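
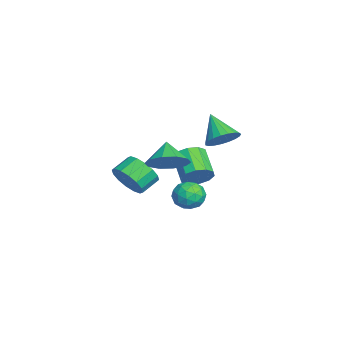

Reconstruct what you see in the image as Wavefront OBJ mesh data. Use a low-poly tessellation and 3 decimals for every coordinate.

v -0.234 0.652 -1.128
v 0.386 1.026 -0.452
v -1.106 0.588 -0.292
v 0.094 1.493 -0.72
v -0.322 1.638 -1.144
v -0.705 1.407 -1.562
v -0.908 0.888 -1.814
v -0.853 0.278 -1.804
v -0.562 -0.188 -1.535
v -0.145 -0.334 -1.112
v 0.238 -0.103 -0.694
v 0.441 0.417 -0.442
v -1.666 1.931 -2.751
v -1.227 1.842 -2.112
v -2.436 1.501 -1.33
v -2.874 1.589 -1.969
v -1.37 2.302 -2.132
v -2.579 1.961 -1.35
v -1.626 2.62 -2.389
v -2.835 2.279 -1.606
v -1.897 2.675 -2.784
v -3.106 2.334 -2.001
v -2.079 2.445 -3.166
v -3.288 2.104 -2.384
v -2.104 2.019 -3.39
v -3.313 1.678 -2.608
v -1.961 1.559 -3.37
v -3.17 1.218 -2.588
v -1.705 1.241 -3.114
v -2.914 0.9 -2.331
v -1.434 1.186 -2.719
v -2.643 0.845 -1.936
v -1.252 1.416 -2.336
v -2.461 1.075 -1.554
v -0.728 2.996 0.041
v -0.239 2.351 0.171
v -1.712 2.464 1.099
v -0.119 2.578 0.396
v -0.105 2.876 0.56
v -0.198 3.196 0.634
v -0.383 3.481 0.605
v -0.628 3.682 0.479
v -0.89 3.765 0.278
v -1.124 3.715 0.035
v -1.29 3.54 -0.207
v -1.358 3.272 -0.406
v -1.318 2.956 -0.528
v -1.176 2.647 -0.551
v -0.956 2.398 -0.472
v -0.697 2.253 -0.304
v -0.443 2.237 -0.077
v -0.771 -1.09 -2.527
v -0.373 -0.415 -3.009
v -0.951 0.265 -2.535
v -1.349 -0.41 -2.053
v -0.747 -0.55 -3.272
v -1.325 0.13 -2.798
v -1.128 -0.83 -3.334
v -1.705 -0.15 -2.86
v -1.412 -1.179 -3.181
v -1.99 -0.499 -2.707
v -1.526 -1.504 -2.852
v -2.103 -0.825 -2.378
v -1.436 -1.719 -2.436
v -2.014 -1.039 -1.962
v -1.169 -1.765 -2.045
v -1.747 -1.085 -1.571
v -0.795 -1.63 -1.782
v -1.373 -0.95 -1.308
v -0.415 -1.35 -1.72
v -0.992 -0.67 -1.246
v -0.13 -1.001 -1.873
v -0.708 -0.321 -1.399
v -0.017 -0.675 -2.202
v -0.594 0.004 -1.728
v -0.106 -0.461 -2.618
v -0.684 0.219 -2.144
v 3.266 1.952 -1.882
v 3.753 1.469 -1.562
v 2.387 1.571 -1.118
v 2.874 1.088 -0.798
v 2.961 1.834 -0.701
v 3.504 2.07 -1.173
v 2.636 0.97 -1.507
v 3.179 1.206 -1.979
v 3.364 0.863 -1.33
v 3.565 1.397 -0.832
v 2.575 1.643 -1.848
v 2.776 2.177 -1.35
v 3.586 1.744 -1.789
v 2.554 1.296 -0.891
v 2.605 1.735 -0.834
v 2.891 1.451 -0.646
v 3.44 2.097 -1.561
v 3.727 1.813 -1.372
v 3.261 2.028 -0.867
v 2.413 1.227 -1.308
v 2.7 0.943 -1.119
v 3.249 1.589 -2.034
v 3.535 1.305 -1.846
v 2.879 1.012 -1.813
v 3.644 1.104 -1.464
v 3.128 0.88 -1.015
v 2.988 0.811 -1.432
v 3.307 0.949 -1.709
v 3.763 1.418 -1.172
v 3.246 1.194 -0.723
v 3.297 1.632 -0.666
v 3.616 1.771 -0.943
v 3.534 1.061 -1.035
v 2.894 1.846 -1.957
v 2.377 1.622 -1.508
v 2.524 1.269 -1.737
v 2.843 1.408 -2.014
v 3.012 2.16 -1.665
v 2.496 1.936 -1.216
v 2.833 2.091 -0.971
v 3.152 2.229 -1.248
v 2.606 1.979 -1.645
f 2 1 4
f 2 4 3
f 4 1 5
f 4 5 3
f 5 1 6
f 5 6 3
f 6 1 7
f 6 7 3
f 7 1 8
f 7 8 3
f 8 1 9
f 8 9 3
f 9 1 10
f 9 10 3
f 10 1 11
f 10 11 3
f 11 1 12
f 11 12 3
f 12 1 2
f 12 2 3
f 14 13 17
f 14 17 15
f 15 17 18
f 15 18 16
f 17 13 19
f 17 19 18
f 18 19 20
f 18 20 16
f 19 13 21
f 19 21 20
f 20 21 22
f 20 22 16
f 21 13 23
f 21 23 22
f 22 23 24
f 22 24 16
f 23 13 25
f 23 25 24
f 24 25 26
f 24 26 16
f 25 13 27
f 25 27 26
f 26 27 28
f 26 28 16
f 27 13 29
f 27 29 28
f 28 29 30
f 28 30 16
f 29 13 31
f 29 31 30
f 30 31 32
f 30 32 16
f 31 13 33
f 31 33 32
f 32 33 34
f 32 34 16
f 33 13 14
f 33 14 34
f 34 14 15
f 34 15 16
f 36 35 38
f 36 38 37
f 38 35 39
f 38 39 37
f 39 35 40
f 39 40 37
f 40 35 41
f 40 41 37
f 41 35 42
f 41 42 37
f 42 35 43
f 42 43 37
f 43 35 44
f 43 44 37
f 44 35 45
f 44 45 37
f 45 35 46
f 45 46 37
f 46 35 47
f 46 47 37
f 47 35 48
f 47 48 37
f 48 35 49
f 48 49 37
f 49 35 50
f 49 50 37
f 50 35 51
f 50 51 37
f 51 35 36
f 51 36 37
f 53 52 56
f 53 56 54
f 54 56 57
f 54 57 55
f 56 52 58
f 56 58 57
f 57 58 59
f 57 59 55
f 58 52 60
f 58 60 59
f 59 60 61
f 59 61 55
f 60 52 62
f 60 62 61
f 61 62 63
f 61 63 55
f 62 52 64
f 62 64 63
f 63 64 65
f 63 65 55
f 64 52 66
f 64 66 65
f 65 66 67
f 65 67 55
f 66 52 68
f 66 68 67
f 67 68 69
f 67 69 55
f 68 52 70
f 68 70 69
f 69 70 71
f 69 71 55
f 70 52 72
f 70 72 71
f 71 72 73
f 71 73 55
f 72 52 74
f 72 74 73
f 73 74 75
f 73 75 55
f 74 52 76
f 74 76 75
f 75 76 77
f 75 77 55
f 76 52 53
f 76 53 77
f 77 53 54
f 77 54 55
f 78 115 94
f 115 89 118
f 94 118 83
f 115 118 94
f 78 94 90
f 94 83 95
f 90 95 79
f 94 95 90
f 78 90 99
f 90 79 100
f 99 100 85
f 90 100 99
f 78 99 111
f 99 85 114
f 111 114 88
f 99 114 111
f 78 111 115
f 111 88 119
f 115 119 89
f 111 119 115
f 79 95 106
f 95 83 109
f 106 109 87
f 95 109 106
f 83 118 96
f 118 89 117
f 96 117 82
f 118 117 96
f 89 119 116
f 119 88 112
f 116 112 80
f 119 112 116
f 88 114 113
f 114 85 101
f 113 101 84
f 114 101 113
f 85 100 105
f 100 79 102
f 105 102 86
f 100 102 105
f 81 107 93
f 107 87 108
f 93 108 82
f 107 108 93
f 81 93 91
f 93 82 92
f 91 92 80
f 93 92 91
f 81 91 98
f 91 80 97
f 98 97 84
f 91 97 98
f 81 98 103
f 98 84 104
f 103 104 86
f 98 104 103
f 81 103 107
f 103 86 110
f 107 110 87
f 103 110 107
f 82 108 96
f 108 87 109
f 96 109 83
f 108 109 96
f 80 92 116
f 92 82 117
f 116 117 89
f 92 117 116
f 84 97 113
f 97 80 112
f 113 112 88
f 97 112 113
f 86 104 105
f 104 84 101
f 105 101 85
f 104 101 105
f 87 110 106
f 110 86 102
f 106 102 79
f 110 102 106



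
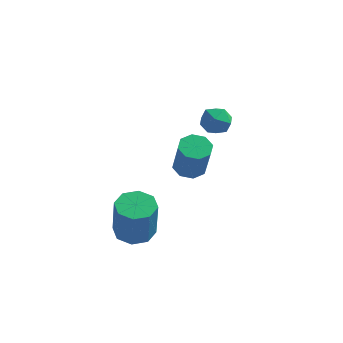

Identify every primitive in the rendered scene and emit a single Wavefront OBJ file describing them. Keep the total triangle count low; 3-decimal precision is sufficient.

v -3.912 -3.13 -2.146
v -3.052 -2.955 -2.208
v -2.828 -3.376 -0.297
v -3.688 -3.55 -0.234
v -3.414 -2.411 -2.046
v -3.19 -2.832 -0.134
v -4.068 -2.288 -1.942
v -3.844 -2.709 -0.031
v -4.631 -2.658 -1.958
v -4.407 -3.078 -0.046
v -4.772 -3.304 -2.083
v -4.548 -3.725 -0.172
v -4.41 -3.848 -2.246
v -4.186 -4.269 -0.334
v -3.756 -3.971 -2.349
v -3.532 -4.392 -0.438
v -3.193 -3.602 -2.334
v -2.969 -4.022 -0.422
v -2.235 0.585 2.476
v -1.729 1.013 2.864
v -1.371 -0.293 2.316
v -0.865 0.135 2.704
v -1.46 -0.182 3.071
v -1.995 0.36 3.169
v -1.105 0.36 2.011
v -1.64 0.902 2.109
v -1.031 0.873 2.576
v -1.251 0.539 3.231
v -1.849 0.181 1.949
v -2.069 -0.153 2.604
v -3.041 1.688 -1.456
v -2.345 1.524 -1.682
v -1.923 0.928 0.05
v -2.619 1.092 0.276
v -2.391 2.062 -1.486
v -1.969 1.466 0.246
v -2.819 2.38 -1.272
v -2.396 1.784 0.46
v -3.376 2.293 -1.166
v -2.954 1.697 0.566
v -3.737 1.852 -1.23
v -3.315 1.256 0.502
v -3.691 1.314 -1.426
v -3.269 0.718 0.306
v -3.264 0.996 -1.64
v -2.841 0.4 0.092
v -2.706 1.083 -1.746
v -2.284 0.487 -0.014
f 2 1 5
f 2 5 3
f 3 5 6
f 3 6 4
f 5 1 7
f 5 7 6
f 6 7 8
f 6 8 4
f 7 1 9
f 7 9 8
f 8 9 10
f 8 10 4
f 9 1 11
f 9 11 10
f 10 11 12
f 10 12 4
f 11 1 13
f 11 13 12
f 12 13 14
f 12 14 4
f 13 1 15
f 13 15 14
f 14 15 16
f 14 16 4
f 15 1 17
f 15 17 16
f 16 17 18
f 16 18 4
f 17 1 2
f 17 2 18
f 18 2 3
f 18 3 4
f 19 30 24
f 19 24 20
f 19 20 26
f 19 26 29
f 19 29 30
f 20 24 28
f 24 30 23
f 30 29 21
f 29 26 25
f 26 20 27
f 22 28 23
f 22 23 21
f 22 21 25
f 22 25 27
f 22 27 28
f 23 28 24
f 21 23 30
f 25 21 29
f 27 25 26
f 28 27 20
f 32 31 35
f 32 35 33
f 33 35 36
f 33 36 34
f 35 31 37
f 35 37 36
f 36 37 38
f 36 38 34
f 37 31 39
f 37 39 38
f 38 39 40
f 38 40 34
f 39 31 41
f 39 41 40
f 40 41 42
f 40 42 34
f 41 31 43
f 41 43 42
f 42 43 44
f 42 44 34
f 43 31 45
f 43 45 44
f 44 45 46
f 44 46 34
f 45 31 47
f 45 47 46
f 46 47 48
f 46 48 34
f 47 31 32
f 47 32 48
f 48 32 33
f 48 33 34



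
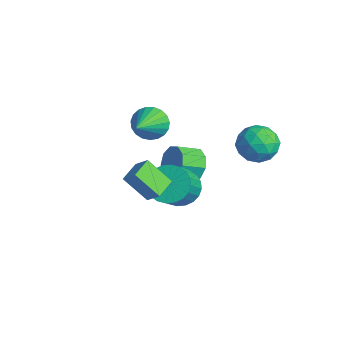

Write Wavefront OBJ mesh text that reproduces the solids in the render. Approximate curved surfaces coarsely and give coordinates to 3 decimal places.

v -1.15 0.782 0.66
v -0.593 0.862 0.064
v 0.21 -0.502 1.76
v -0.514 1.122 0.27
v -0.546 1.323 0.544
v -0.681 1.431 0.838
v -0.898 1.426 1.101
v -1.159 1.31 1.288
v -1.418 1.103 1.366
v -1.631 0.84 1.323
v -1.76 0.567 1.165
v -1.785 0.331 0.919
v -1.699 0.174 0.629
v -1.519 0.121 0.345
v -1.275 0.183 0.115
v -1.009 0.348 -0.021
v -0.768 0.588 -0.039
v -1.834 3.202 -3.398
v -1.449 3.504 -2.691
v -1.54 2.459 -2.195
v -1.926 2.158 -2.902
v -2.031 3.575 -2.648
v -2.122 2.53 -2.153
v -2.522 3.472 -2.956
v -2.613 2.427 -2.461
v -2.69 3.242 -3.471
v -2.782 2.198 -2.975
v -2.459 2.994 -3.951
v -2.55 1.949 -3.456
v -1.935 2.843 -4.173
v -2.026 1.799 -3.677
v -1.364 2.861 -4.032
v -1.455 1.816 -3.536
v -1.013 3.038 -3.594
v -1.105 1.993 -3.098
v -1.047 3.292 -3.064
v -1.138 2.247 -2.569
v 3.029 4.245 1.694
v 3.809 3.86 1.35
v 2.311 2.92 1.55
v 3.091 2.535 1.206
v 3.052 2.789 2.106
v 3.496 3.608 2.195
v 2.624 3.172 0.705
v 3.068 3.991 0.794
v 3.559 3.196 0.739
v 3.823 2.96 1.605
v 2.297 3.82 1.295
v 2.561 3.584 2.161
v 3.482 4.169 1.534
v 2.638 2.611 1.366
v 2.615 2.76 1.895
v 3.074 2.534 1.693
v 3.298 4.021 2.031
v 3.756 3.794 1.829
v 3.311 3.165 2.274
v 2.364 2.986 1.071
v 2.822 2.759 0.869
v 3.046 4.246 1.207
v 3.505 4.02 1.005
v 2.809 3.615 0.626
v 3.794 3.552 0.973
v 3.372 2.773 0.889
v 3.097 3.148 0.594
v 3.358 3.63 0.646
v 3.949 3.413 1.482
v 3.527 2.634 1.398
v 3.504 2.784 1.927
v 3.765 3.265 1.979
v 3.802 3.023 1.123
v 2.593 4.146 1.502
v 2.171 3.367 1.418
v 2.355 3.515 0.921
v 2.616 3.996 0.973
v 2.748 4.007 2.011
v 2.326 3.228 1.927
v 2.762 3.15 2.254
v 3.023 3.632 2.306
v 2.318 3.757 1.777
v 1.456 0.785 -1.439
v 2.205 1.271 -1.614
v 3.114 0.321 -0.355
v 2.364 -0.165 -0.181
v 2.054 1.465 -1.358
v 2.963 0.515 -0.099
v 1.813 1.557 -1.115
v 2.721 0.606 0.144
v 1.516 1.53 -0.92
v 2.425 0.58 0.338
v 1.211 1.39 -0.805
v 2.12 0.44 0.453
v 0.943 1.159 -0.787
v 1.851 0.208 0.472
v 0.753 0.87 -0.868
v 1.661 -0.08 0.391
v 0.67 0.568 -1.035
v 1.578 -0.382 0.223
v 0.706 0.299 -1.265
v 1.615 -0.651 -0.006
v 0.857 0.105 -1.521
v 1.766 -0.845 -0.262
v 1.099 0.014 -1.764
v 2.007 -0.937 -0.505
v 1.395 0.04 -1.958
v 2.304 -0.91 -0.7
v 1.7 0.18 -2.073
v 2.609 -0.77 -0.815
v 1.969 0.412 -2.092
v 2.877 -0.539 -0.833
v 2.159 0.7 -2.011
v 3.067 -0.25 -0.752
v 2.242 1.002 -1.843
v 3.15 0.052 -0.585
v 1.762 -1.275 0.997
v 2.302 -1.019 1.544
v 2.462 -0.587 -0.016
v 3.002 -0.331 0.531
v 2.318 -2.089 0.829
v 2.858 -1.833 1.376
v 3.018 -1.401 -0.184
v 3.558 -1.145 0.363
f 2 1 4
f 2 4 3
f 4 1 5
f 4 5 3
f 5 1 6
f 5 6 3
f 6 1 7
f 6 7 3
f 7 1 8
f 7 8 3
f 8 1 9
f 8 9 3
f 9 1 10
f 9 10 3
f 10 1 11
f 10 11 3
f 11 1 12
f 11 12 3
f 12 1 13
f 12 13 3
f 13 1 14
f 13 14 3
f 14 1 15
f 14 15 3
f 15 1 16
f 15 16 3
f 16 1 17
f 16 17 3
f 17 1 2
f 17 2 3
f 19 18 22
f 19 22 20
f 20 22 23
f 20 23 21
f 22 18 24
f 22 24 23
f 23 24 25
f 23 25 21
f 24 18 26
f 24 26 25
f 25 26 27
f 25 27 21
f 26 18 28
f 26 28 27
f 27 28 29
f 27 29 21
f 28 18 30
f 28 30 29
f 29 30 31
f 29 31 21
f 30 18 32
f 30 32 31
f 31 32 33
f 31 33 21
f 32 18 34
f 32 34 33
f 33 34 35
f 33 35 21
f 34 18 36
f 34 36 35
f 35 36 37
f 35 37 21
f 36 18 19
f 36 19 37
f 37 19 20
f 37 20 21
f 38 75 54
f 75 49 78
f 54 78 43
f 75 78 54
f 38 54 50
f 54 43 55
f 50 55 39
f 54 55 50
f 38 50 59
f 50 39 60
f 59 60 45
f 50 60 59
f 38 59 71
f 59 45 74
f 71 74 48
f 59 74 71
f 38 71 75
f 71 48 79
f 75 79 49
f 71 79 75
f 39 55 66
f 55 43 69
f 66 69 47
f 55 69 66
f 43 78 56
f 78 49 77
f 56 77 42
f 78 77 56
f 49 79 76
f 79 48 72
f 76 72 40
f 79 72 76
f 48 74 73
f 74 45 61
f 73 61 44
f 74 61 73
f 45 60 65
f 60 39 62
f 65 62 46
f 60 62 65
f 41 67 53
f 67 47 68
f 53 68 42
f 67 68 53
f 41 53 51
f 53 42 52
f 51 52 40
f 53 52 51
f 41 51 58
f 51 40 57
f 58 57 44
f 51 57 58
f 41 58 63
f 58 44 64
f 63 64 46
f 58 64 63
f 41 63 67
f 63 46 70
f 67 70 47
f 63 70 67
f 42 68 56
f 68 47 69
f 56 69 43
f 68 69 56
f 40 52 76
f 52 42 77
f 76 77 49
f 52 77 76
f 44 57 73
f 57 40 72
f 73 72 48
f 57 72 73
f 46 64 65
f 64 44 61
f 65 61 45
f 64 61 65
f 47 70 66
f 70 46 62
f 66 62 39
f 70 62 66
f 81 80 84
f 81 84 82
f 82 84 85
f 82 85 83
f 84 80 86
f 84 86 85
f 85 86 87
f 85 87 83
f 86 80 88
f 86 88 87
f 87 88 89
f 87 89 83
f 88 80 90
f 88 90 89
f 89 90 91
f 89 91 83
f 90 80 92
f 90 92 91
f 91 92 93
f 91 93 83
f 92 80 94
f 92 94 93
f 93 94 95
f 93 95 83
f 94 80 96
f 94 96 95
f 95 96 97
f 95 97 83
f 96 80 98
f 96 98 97
f 97 98 99
f 97 99 83
f 98 80 100
f 98 100 99
f 99 100 101
f 99 101 83
f 100 80 102
f 100 102 101
f 101 102 103
f 101 103 83
f 102 80 104
f 102 104 103
f 103 104 105
f 103 105 83
f 104 80 106
f 104 106 105
f 105 106 107
f 105 107 83
f 106 80 108
f 106 108 107
f 107 108 109
f 107 109 83
f 108 80 110
f 108 110 109
f 109 110 111
f 109 111 83
f 110 80 112
f 110 112 111
f 111 112 113
f 111 113 83
f 112 80 81
f 112 81 113
f 113 81 82
f 113 82 83
f 115 117 114
f 118 115 114
f 114 117 116
f 116 118 114
f 115 121 117
f 119 115 118
f 119 121 115
f 117 121 116
f 120 118 116
f 116 121 120
f 120 119 118
f 121 119 120



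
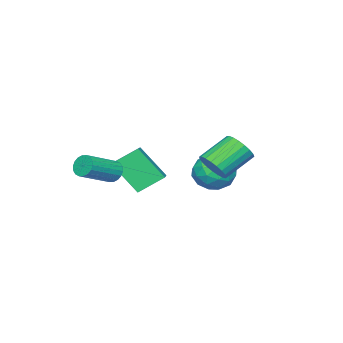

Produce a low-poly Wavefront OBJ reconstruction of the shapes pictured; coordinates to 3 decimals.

v 1.602 1.627 3.503
v 1.92 1.284 4.127
v 0.736 1.85 5.041
v 0.418 2.193 4.417
v 2.062 1.576 4.131
v 0.878 2.142 5.045
v 2.125 1.876 4.026
v 0.94 2.442 4.94
v 2.097 2.133 3.83
v 0.912 2.7 4.744
v 1.984 2.303 3.578
v 0.799 2.869 4.492
v 1.804 2.356 3.313
v 0.62 2.922 4.227
v 1.59 2.283 3.081
v 0.405 2.849 3.995
v 1.378 2.096 2.922
v 0.193 2.662 3.836
v 1.205 1.828 2.863
v 0.02 2.395 3.777
v 1.1 1.526 2.915
v -0.085 2.092 3.829
v 1.082 1.241 3.068
v -0.102 1.807 3.983
v 1.155 1.022 3.297
v -0.03 1.589 4.211
v 1.304 0.908 3.561
v 0.119 1.475 4.476
v 1.505 0.919 3.816
v 0.321 1.485 4.73
v 1.723 1.052 4.016
v 0.539 1.618 4.93
v -2.034 -0.305 1.846
v -1.53 0.322 1.202
v -0.67 -0.422 2.798
v -0.166 0.205 2.154
v -0.932 0.573 2.738
v -1.775 0.645 2.149
v -0.425 -0.745 1.851
v -1.268 -0.673 1.262
v -0.536 0.05 1.205
v -0.849 0.865 1.753
v -1.351 -0.965 2.247
v -1.664 -0.15 2.795
v -1.901 0.019 1.44
v -0.299 -0.119 2.56
v -0.749 0.097 2.903
v -0.452 0.466 2.524
v -2.045 0.209 1.997
v -1.749 0.577 1.618
v -1.398 0.725 2.521
v -0.451 -0.677 2.382
v -0.155 -0.309 2.003
v -1.748 -0.566 1.476
v -1.451 -0.197 1.097
v -0.802 -0.825 1.479
v -1.021 0.228 1.063
v -0.22 0.159 1.623
v -0.372 -0.4 1.445
v -0.867 -0.357 1.099
v -1.205 0.706 1.386
v -0.404 0.637 1.946
v -0.854 0.854 2.289
v -1.349 0.896 1.943
v -0.621 0.546 1.388
v -1.796 -0.737 2.054
v -0.995 -0.806 2.614
v -0.851 -0.996 2.057
v -1.346 -0.954 1.711
v -1.98 -0.259 2.377
v -1.179 -0.328 2.937
v -1.333 0.257 2.901
v -1.828 0.3 2.555
v -1.579 -0.646 2.612
v 3.057 -2.307 2.88
v 3.226 -2.558 2.398
v 4.753 -2.945 3.137
v 4.583 -2.693 3.62
v 3.302 -2.318 2.366
v 4.829 -2.705 3.105
v 3.33 -2.076 2.436
v 4.857 -2.463 3.175
v 3.303 -1.88 2.594
v 4.83 -2.267 3.333
v 3.228 -1.768 2.809
v 4.755 -2.154 3.548
v 3.118 -1.762 3.038
v 4.645 -2.149 3.777
v 2.997 -1.865 3.236
v 4.524 -2.252 3.975
v 2.887 -2.055 3.363
v 4.414 -2.442 4.102
v 2.811 -2.295 3.395
v 4.338 -2.682 4.134
v 2.783 -2.537 3.325
v 4.31 -2.924 4.064
v 2.81 -2.733 3.167
v 4.337 -3.12 3.906
v 2.885 -2.846 2.952
v 4.412 -3.232 3.691
v 2.995 -2.851 2.723
v 4.522 -3.238 3.462
v 3.116 -2.748 2.525
v 4.643 -3.135 3.264
v 0.336 -1.512 1.956
v 0.539 -2.709 3.405
v 1.659 -0.683 2.455
v 1.863 -1.879 3.904
v 1.137 -2.321 1.176
v 1.341 -3.517 2.625
v 2.461 -1.491 1.675
v 2.664 -2.688 3.124
f 2 1 5
f 2 5 3
f 3 5 6
f 3 6 4
f 5 1 7
f 5 7 6
f 6 7 8
f 6 8 4
f 7 1 9
f 7 9 8
f 8 9 10
f 8 10 4
f 9 1 11
f 9 11 10
f 10 11 12
f 10 12 4
f 11 1 13
f 11 13 12
f 12 13 14
f 12 14 4
f 13 1 15
f 13 15 14
f 14 15 16
f 14 16 4
f 15 1 17
f 15 17 16
f 16 17 18
f 16 18 4
f 17 1 19
f 17 19 18
f 18 19 20
f 18 20 4
f 19 1 21
f 19 21 20
f 20 21 22
f 20 22 4
f 21 1 23
f 21 23 22
f 22 23 24
f 22 24 4
f 23 1 25
f 23 25 24
f 24 25 26
f 24 26 4
f 25 1 27
f 25 27 26
f 26 27 28
f 26 28 4
f 27 1 29
f 27 29 28
f 28 29 30
f 28 30 4
f 29 1 31
f 29 31 30
f 30 31 32
f 30 32 4
f 31 1 2
f 31 2 32
f 32 2 3
f 32 3 4
f 33 70 49
f 70 44 73
f 49 73 38
f 70 73 49
f 33 49 45
f 49 38 50
f 45 50 34
f 49 50 45
f 33 45 54
f 45 34 55
f 54 55 40
f 45 55 54
f 33 54 66
f 54 40 69
f 66 69 43
f 54 69 66
f 33 66 70
f 66 43 74
f 70 74 44
f 66 74 70
f 34 50 61
f 50 38 64
f 61 64 42
f 50 64 61
f 38 73 51
f 73 44 72
f 51 72 37
f 73 72 51
f 44 74 71
f 74 43 67
f 71 67 35
f 74 67 71
f 43 69 68
f 69 40 56
f 68 56 39
f 69 56 68
f 40 55 60
f 55 34 57
f 60 57 41
f 55 57 60
f 36 62 48
f 62 42 63
f 48 63 37
f 62 63 48
f 36 48 46
f 48 37 47
f 46 47 35
f 48 47 46
f 36 46 53
f 46 35 52
f 53 52 39
f 46 52 53
f 36 53 58
f 53 39 59
f 58 59 41
f 53 59 58
f 36 58 62
f 58 41 65
f 62 65 42
f 58 65 62
f 37 63 51
f 63 42 64
f 51 64 38
f 63 64 51
f 35 47 71
f 47 37 72
f 71 72 44
f 47 72 71
f 39 52 68
f 52 35 67
f 68 67 43
f 52 67 68
f 41 59 60
f 59 39 56
f 60 56 40
f 59 56 60
f 42 65 61
f 65 41 57
f 61 57 34
f 65 57 61
f 76 75 79
f 76 79 77
f 77 79 80
f 77 80 78
f 79 75 81
f 79 81 80
f 80 81 82
f 80 82 78
f 81 75 83
f 81 83 82
f 82 83 84
f 82 84 78
f 83 75 85
f 83 85 84
f 84 85 86
f 84 86 78
f 85 75 87
f 85 87 86
f 86 87 88
f 86 88 78
f 87 75 89
f 87 89 88
f 88 89 90
f 88 90 78
f 89 75 91
f 89 91 90
f 90 91 92
f 90 92 78
f 91 75 93
f 91 93 92
f 92 93 94
f 92 94 78
f 93 75 95
f 93 95 94
f 94 95 96
f 94 96 78
f 95 75 97
f 95 97 96
f 96 97 98
f 96 98 78
f 97 75 99
f 97 99 98
f 98 99 100
f 98 100 78
f 99 75 101
f 99 101 100
f 100 101 102
f 100 102 78
f 101 75 103
f 101 103 102
f 102 103 104
f 102 104 78
f 103 75 76
f 103 76 104
f 104 76 77
f 104 77 78
f 106 108 105
f 109 106 105
f 105 108 107
f 107 109 105
f 106 112 108
f 110 106 109
f 110 112 106
f 108 112 107
f 111 109 107
f 107 112 111
f 111 110 109
f 112 110 111



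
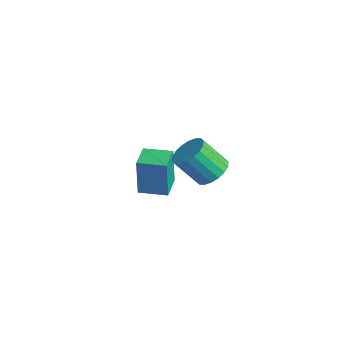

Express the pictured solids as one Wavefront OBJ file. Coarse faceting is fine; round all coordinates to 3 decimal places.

v 2.71 0.721 1.697
v 3.184 1.074 2.159
v 2.624 0.351 3.285
v 2.15 -0.001 2.823
v 2.918 1.276 2.157
v 2.358 0.553 3.283
v 2.611 1.368 2.064
v 2.051 0.646 3.189
v 2.324 1.332 1.898
v 1.764 0.61 3.023
v 2.113 1.175 1.692
v 1.553 0.453 2.817
v 2.02 0.928 1.487
v 1.46 0.206 2.613
v 2.064 0.641 1.324
v 1.504 -0.082 2.45
v 2.236 0.369 1.235
v 1.676 -0.354 2.361
v 2.502 0.167 1.237
v 1.942 -0.556 2.363
v 2.809 0.074 1.331
v 2.249 -0.648 2.456
v 3.096 0.11 1.497
v 2.536 -0.612 2.622
v 3.307 0.267 1.703
v 2.747 -0.455 2.828
v 3.4 0.514 1.907
v 2.84 -0.208 3.033
v 3.356 0.802 2.07
v 2.796 0.079 3.196
v -2.913 1.284 -2.699
v -2.964 1.259 -0.93
v -2.045 2.141 -2.662
v -2.096 2.115 -0.892
v -2.084 0.445 -2.688
v -2.135 0.419 -0.918
v -1.216 1.301 -2.65
v -1.267 1.276 -0.881
f 2 1 5
f 2 5 3
f 3 5 6
f 3 6 4
f 5 1 7
f 5 7 6
f 6 7 8
f 6 8 4
f 7 1 9
f 7 9 8
f 8 9 10
f 8 10 4
f 9 1 11
f 9 11 10
f 10 11 12
f 10 12 4
f 11 1 13
f 11 13 12
f 12 13 14
f 12 14 4
f 13 1 15
f 13 15 14
f 14 15 16
f 14 16 4
f 15 1 17
f 15 17 16
f 16 17 18
f 16 18 4
f 17 1 19
f 17 19 18
f 18 19 20
f 18 20 4
f 19 1 21
f 19 21 20
f 20 21 22
f 20 22 4
f 21 1 23
f 21 23 22
f 22 23 24
f 22 24 4
f 23 1 25
f 23 25 24
f 24 25 26
f 24 26 4
f 25 1 27
f 25 27 26
f 26 27 28
f 26 28 4
f 27 1 29
f 27 29 28
f 28 29 30
f 28 30 4
f 29 1 2
f 29 2 30
f 30 2 3
f 30 3 4
f 32 34 31
f 35 32 31
f 31 34 33
f 33 35 31
f 32 38 34
f 36 32 35
f 36 38 32
f 34 38 33
f 37 35 33
f 33 38 37
f 37 36 35
f 38 36 37



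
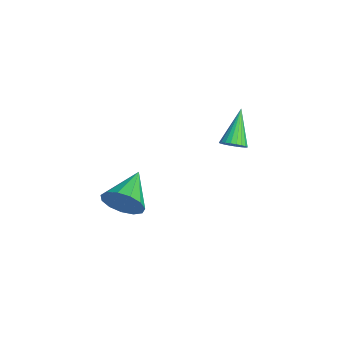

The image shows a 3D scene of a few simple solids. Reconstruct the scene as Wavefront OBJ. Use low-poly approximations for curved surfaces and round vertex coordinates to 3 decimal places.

v -2.46 1.574 1.877
v -2.145 2.108 1.884
v -3.66 2.266 3.163
v -2.307 2.151 1.71
v -2.492 2.107 1.561
v -2.673 1.981 1.46
v -2.821 1.794 1.423
v -2.914 1.573 1.454
v -2.938 1.352 1.55
v -2.89 1.165 1.696
v -2.776 1.041 1.869
v -2.614 0.997 2.044
v -2.428 1.042 2.193
v -2.248 1.167 2.293
v -2.1 1.355 2.331
v -2.006 1.576 2.299
v -1.982 1.797 2.203
v -2.031 1.984 2.057
v 0.214 -3.863 1.629
v 0.695 -3.65 2.444
v -1.194 -2.837 2.191
v 0.83 -3.265 2.08
v 0.769 -3.069 1.574
v 0.533 -3.126 1.084
v 0.195 -3.416 0.768
v -0.137 -3.849 0.725
v -0.358 -4.285 0.969
v -0.397 -4.588 1.422
v -0.242 -4.66 1.941
v 0.058 -4.479 2.361
v 0.407 -4.102 2.549
f 2 1 4
f 2 4 3
f 4 1 5
f 4 5 3
f 5 1 6
f 5 6 3
f 6 1 7
f 6 7 3
f 7 1 8
f 7 8 3
f 8 1 9
f 8 9 3
f 9 1 10
f 9 10 3
f 10 1 11
f 10 11 3
f 11 1 12
f 11 12 3
f 12 1 13
f 12 13 3
f 13 1 14
f 13 14 3
f 14 1 15
f 14 15 3
f 15 1 16
f 15 16 3
f 16 1 17
f 16 17 3
f 17 1 18
f 17 18 3
f 18 1 2
f 18 2 3
f 20 19 22
f 20 22 21
f 22 19 23
f 22 23 21
f 23 19 24
f 23 24 21
f 24 19 25
f 24 25 21
f 25 19 26
f 25 26 21
f 26 19 27
f 26 27 21
f 27 19 28
f 27 28 21
f 28 19 29
f 28 29 21
f 29 19 30
f 29 30 21
f 30 19 31
f 30 31 21
f 31 19 20
f 31 20 21



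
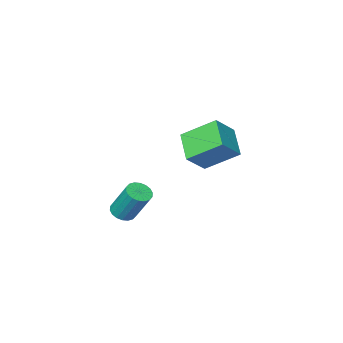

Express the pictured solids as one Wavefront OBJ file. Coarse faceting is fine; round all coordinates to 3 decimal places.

v -2.539 1.306 1.257
v -3.169 -0.117 2.16
v -3.732 2.577 2.428
v -4.363 1.154 3.331
v -1.377 1.446 2.289
v -2.008 0.023 3.192
v -2.571 2.717 3.46
v -3.201 1.294 4.363
v 2.841 2.489 0.523
v 3.403 2.813 0.404
v 3.162 3.835 2.059
v 2.599 3.511 2.177
v 3.202 2.981 0.271
v 2.96 4.003 1.926
v 2.929 3.051 0.188
v 2.688 4.073 1.843
v 2.639 3.01 0.171
v 2.397 4.032 1.826
v 2.389 2.866 0.224
v 2.147 3.888 1.879
v 2.228 2.647 0.336
v 1.986 3.669 1.991
v 2.188 2.397 0.484
v 1.947 3.419 2.139
v 2.278 2.165 0.641
v 2.037 3.187 2.296
v 2.48 1.997 0.774
v 2.238 3.019 2.429
v 2.752 1.927 0.857
v 2.511 2.949 2.512
v 3.043 1.968 0.874
v 2.801 2.99 2.529
v 3.293 2.112 0.821
v 3.051 3.134 2.476
v 3.454 2.331 0.709
v 3.212 3.353 2.364
v 3.493 2.581 0.561
v 3.252 3.603 2.216
f 2 4 1
f 5 2 1
f 1 4 3
f 3 5 1
f 2 8 4
f 6 2 5
f 6 8 2
f 4 8 3
f 7 5 3
f 3 8 7
f 7 6 5
f 8 6 7
f 10 9 13
f 10 13 11
f 11 13 14
f 11 14 12
f 13 9 15
f 13 15 14
f 14 15 16
f 14 16 12
f 15 9 17
f 15 17 16
f 16 17 18
f 16 18 12
f 17 9 19
f 17 19 18
f 18 19 20
f 18 20 12
f 19 9 21
f 19 21 20
f 20 21 22
f 20 22 12
f 21 9 23
f 21 23 22
f 22 23 24
f 22 24 12
f 23 9 25
f 23 25 24
f 24 25 26
f 24 26 12
f 25 9 27
f 25 27 26
f 26 27 28
f 26 28 12
f 27 9 29
f 27 29 28
f 28 29 30
f 28 30 12
f 29 9 31
f 29 31 30
f 30 31 32
f 30 32 12
f 31 9 33
f 31 33 32
f 32 33 34
f 32 34 12
f 33 9 35
f 33 35 34
f 34 35 36
f 34 36 12
f 35 9 37
f 35 37 36
f 36 37 38
f 36 38 12
f 37 9 10
f 37 10 38
f 38 10 11
f 38 11 12



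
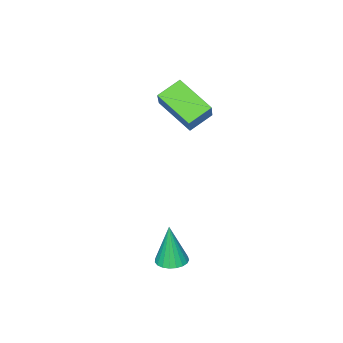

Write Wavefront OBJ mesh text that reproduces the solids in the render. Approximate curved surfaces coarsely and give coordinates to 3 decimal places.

v -3.555 -0.231 0.299
v -3.377 -2.066 1.304
v -4.712 -0.016 0.897
v -4.533 -1.851 1.903
v -2.787 0.511 1.517
v -2.608 -1.324 2.523
v -3.943 0.726 2.116
v -3.765 -1.109 3.121
v 0.801 3.277 -4.08
v 1.508 3.459 -4.056
v 0.779 3.083 -2.02
v 1.372 3.729 -4.032
v 1.138 3.921 -4.016
v 0.845 4.002 -4.012
v 0.545 3.958 -4.019
v 0.289 3.795 -4.037
v 0.122 3.543 -4.063
v 0.072 3.245 -4.091
v 0.148 2.953 -4.118
v 0.337 2.716 -4.138
v 0.607 2.576 -4.148
v 0.91 2.558 -4.147
v 1.194 2.664 -4.134
v 1.41 2.876 -4.111
v 1.521 3.157 -4.084
f 2 4 1
f 5 2 1
f 1 4 3
f 3 5 1
f 2 8 4
f 6 2 5
f 6 8 2
f 4 8 3
f 7 5 3
f 3 8 7
f 7 6 5
f 8 6 7
f 10 9 12
f 10 12 11
f 12 9 13
f 12 13 11
f 13 9 14
f 13 14 11
f 14 9 15
f 14 15 11
f 15 9 16
f 15 16 11
f 16 9 17
f 16 17 11
f 17 9 18
f 17 18 11
f 18 9 19
f 18 19 11
f 19 9 20
f 19 20 11
f 20 9 21
f 20 21 11
f 21 9 22
f 21 22 11
f 22 9 23
f 22 23 11
f 23 9 24
f 23 24 11
f 24 9 25
f 24 25 11
f 25 9 10
f 25 10 11



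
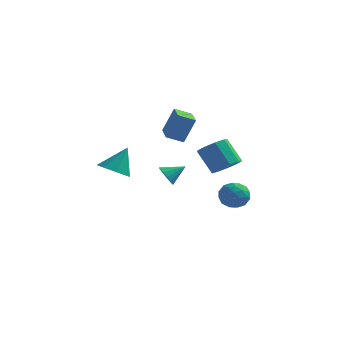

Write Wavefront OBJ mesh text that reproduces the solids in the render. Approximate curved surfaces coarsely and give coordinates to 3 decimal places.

v 3.373 -3.586 2.367
v 4.07 -3.131 2.735
v 3.124 -2.74 4.042
v 2.427 -3.194 3.673
v 3.733 -2.75 2.377
v 2.787 -2.358 3.683
v 3.227 -2.76 2.014
v 2.281 -2.368 3.32
v 2.79 -3.156 1.816
v 1.844 -2.765 3.122
v 2.626 -3.753 1.876
v 1.679 -3.362 3.182
v 2.811 -4.272 2.165
v 1.865 -3.881 3.472
v 3.259 -4.47 2.549
v 2.313 -4.078 3.856
v 3.761 -4.254 2.848
v 2.815 -3.862 4.154
v 4.081 -3.725 2.921
v 3.135 -3.334 4.228
v 1.377 1.934 -1.955
v 2.158 2.504 -1.906
v 2.282 0.676 -1.734
v 3.063 1.246 -1.685
v 2.402 1.267 -0.978
v 1.843 2.045 -1.115
v 2.597 1.135 -2.525
v 2.038 1.913 -2.662
v 2.911 2.01 -2.258
v 2.791 2.092 -1.302
v 1.649 1.088 -2.338
v 1.529 1.17 -1.382
v 1.688 2.329 -1.95
v 2.752 0.851 -1.69
v 2.364 0.863 -1.275
v 2.822 1.198 -1.246
v 1.503 2.059 -1.485
v 1.962 2.394 -1.456
v 2.106 1.668 -0.91
v 2.478 0.786 -2.184
v 2.937 1.121 -2.155
v 1.618 1.982 -2.394
v 2.076 2.317 -2.365
v 2.334 1.512 -2.73
v 2.59 2.374 -2.128
v 3.121 1.635 -1.998
v 2.848 1.57 -2.492
v 2.519 2.027 -2.573
v 2.519 2.422 -1.566
v 3.051 1.683 -1.436
v 2.663 1.695 -1.021
v 2.334 2.152 -1.101
v 2.962 2.132 -1.773
v 1.389 1.497 -2.204
v 1.921 0.758 -2.074
v 2.106 1.028 -2.539
v 1.777 1.485 -2.619
v 1.319 1.545 -1.642
v 1.85 0.806 -1.512
v 1.921 1.153 -1.067
v 1.592 1.61 -1.148
v 1.478 1.048 -1.867
v -2.275 2.942 -1.42
v -1.752 2.618 -1.865
v -1.325 3.598 -0.78
v -1.854 2.949 -2.052
v -2.07 3.277 -2.07
v -2.34 3.516 -1.913
v -2.593 3.601 -1.624
v -2.761 3.509 -1.28
v -2.799 3.266 -0.974
v -2.696 2.935 -0.787
v -2.481 2.606 -0.769
v -2.21 2.367 -0.926
v -1.957 2.282 -1.215
v -1.789 2.374 -1.559
v -4.144 -0.514 0.017
v -3.199 -0.877 -0.106
v -3.616 0.334 1.563
v -3.3 -0.184 -0.451
v -3.895 0.315 -0.522
v -4.636 0.329 -0.277
v -5.089 -0.151 0.14
v -4.988 -0.843 0.486
v -4.392 -1.343 0.557
v -3.651 -1.357 0.312
v -1.379 0.384 2.618
v -0.806 0.749 4.209
v -2.139 1.958 2.531
v -1.566 2.322 4.122
v -0.474 0.798 2.198
v 0.099 1.162 3.789
v -1.234 2.371 2.111
v -0.661 2.736 3.702
f 2 1 5
f 2 5 3
f 3 5 6
f 3 6 4
f 5 1 7
f 5 7 6
f 6 7 8
f 6 8 4
f 7 1 9
f 7 9 8
f 8 9 10
f 8 10 4
f 9 1 11
f 9 11 10
f 10 11 12
f 10 12 4
f 11 1 13
f 11 13 12
f 12 13 14
f 12 14 4
f 13 1 15
f 13 15 14
f 14 15 16
f 14 16 4
f 15 1 17
f 15 17 16
f 16 17 18
f 16 18 4
f 17 1 19
f 17 19 18
f 18 19 20
f 18 20 4
f 19 1 2
f 19 2 20
f 20 2 3
f 20 3 4
f 21 58 37
f 58 32 61
f 37 61 26
f 58 61 37
f 21 37 33
f 37 26 38
f 33 38 22
f 37 38 33
f 21 33 42
f 33 22 43
f 42 43 28
f 33 43 42
f 21 42 54
f 42 28 57
f 54 57 31
f 42 57 54
f 21 54 58
f 54 31 62
f 58 62 32
f 54 62 58
f 22 38 49
f 38 26 52
f 49 52 30
f 38 52 49
f 26 61 39
f 61 32 60
f 39 60 25
f 61 60 39
f 32 62 59
f 62 31 55
f 59 55 23
f 62 55 59
f 31 57 56
f 57 28 44
f 56 44 27
f 57 44 56
f 28 43 48
f 43 22 45
f 48 45 29
f 43 45 48
f 24 50 36
f 50 30 51
f 36 51 25
f 50 51 36
f 24 36 34
f 36 25 35
f 34 35 23
f 36 35 34
f 24 34 41
f 34 23 40
f 41 40 27
f 34 40 41
f 24 41 46
f 41 27 47
f 46 47 29
f 41 47 46
f 24 46 50
f 46 29 53
f 50 53 30
f 46 53 50
f 25 51 39
f 51 30 52
f 39 52 26
f 51 52 39
f 23 35 59
f 35 25 60
f 59 60 32
f 35 60 59
f 27 40 56
f 40 23 55
f 56 55 31
f 40 55 56
f 29 47 48
f 47 27 44
f 48 44 28
f 47 44 48
f 30 53 49
f 53 29 45
f 49 45 22
f 53 45 49
f 64 63 66
f 64 66 65
f 66 63 67
f 66 67 65
f 67 63 68
f 67 68 65
f 68 63 69
f 68 69 65
f 69 63 70
f 69 70 65
f 70 63 71
f 70 71 65
f 71 63 72
f 71 72 65
f 72 63 73
f 72 73 65
f 73 63 74
f 73 74 65
f 74 63 75
f 74 75 65
f 75 63 76
f 75 76 65
f 76 63 64
f 76 64 65
f 78 77 80
f 78 80 79
f 80 77 81
f 80 81 79
f 81 77 82
f 81 82 79
f 82 77 83
f 82 83 79
f 83 77 84
f 83 84 79
f 84 77 85
f 84 85 79
f 85 77 86
f 85 86 79
f 86 77 78
f 86 78 79
f 88 90 87
f 91 88 87
f 87 90 89
f 89 91 87
f 88 94 90
f 92 88 91
f 92 94 88
f 90 94 89
f 93 91 89
f 89 94 93
f 93 92 91
f 94 92 93



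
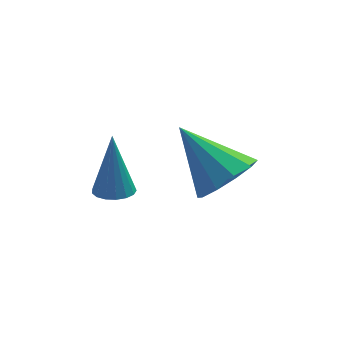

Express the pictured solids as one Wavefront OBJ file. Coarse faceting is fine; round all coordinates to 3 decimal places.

v 0.852 -2.845 -3.796
v 1.564 -2.623 -3.31
v -0.252 -1.995 -2.564
v 1.473 -2.219 -3.672
v 1.144 -2.054 -4.081
v 0.704 -2.191 -4.381
v 0.32 -2.578 -4.457
v 0.14 -3.067 -4.281
v 0.232 -3.471 -3.92
v 0.561 -3.636 -3.511
v 1.001 -3.499 -3.211
v 1.384 -3.112 -3.134
v -1.802 -3.925 -3.227
v -1.5 -3.522 -3.309
v -1.818 -3.575 -1.573
v -1.726 -3.431 -3.33
v -1.969 -3.454 -3.328
v -2.174 -3.584 -3.302
v -2.293 -3.792 -3.259
v -2.3 -4.031 -3.209
v -2.193 -4.246 -3.163
v -1.997 -4.386 -3.131
v -1.755 -4.422 -3.121
v -1.525 -4.343 -3.136
v -1.357 -4.168 -3.171
v -1.292 -3.938 -3.219
v -1.344 -3.705 -3.269
f 2 1 4
f 2 4 3
f 4 1 5
f 4 5 3
f 5 1 6
f 5 6 3
f 6 1 7
f 6 7 3
f 7 1 8
f 7 8 3
f 8 1 9
f 8 9 3
f 9 1 10
f 9 10 3
f 10 1 11
f 10 11 3
f 11 1 12
f 11 12 3
f 12 1 2
f 12 2 3
f 14 13 16
f 14 16 15
f 16 13 17
f 16 17 15
f 17 13 18
f 17 18 15
f 18 13 19
f 18 19 15
f 19 13 20
f 19 20 15
f 20 13 21
f 20 21 15
f 21 13 22
f 21 22 15
f 22 13 23
f 22 23 15
f 23 13 24
f 23 24 15
f 24 13 25
f 24 25 15
f 25 13 26
f 25 26 15
f 26 13 27
f 26 27 15
f 27 13 14
f 27 14 15



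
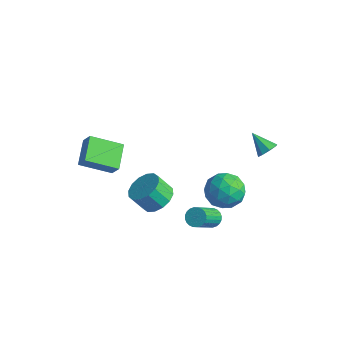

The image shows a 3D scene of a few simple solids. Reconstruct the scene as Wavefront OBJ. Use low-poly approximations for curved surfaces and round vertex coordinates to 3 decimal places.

v -1.591 -3.349 2.279
v -2.738 -4.624 3.097
v -2.456 -2.177 2.893
v -3.602 -3.452 3.711
v -1.058 -3.348 3.029
v -2.204 -4.623 3.847
v -1.922 -2.176 3.643
v -3.069 -3.451 4.461
v 2.65 -0.424 -0.638
v 3.173 -0.553 -0.88
v 3.472 -2.004 0.536
v 2.95 -1.876 0.778
v 3.232 -0.391 -0.728
v 3.532 -1.843 0.689
v 3.203 -0.235 -0.561
v 3.503 -1.686 0.855
v 3.09 -0.107 -0.407
v 3.39 -1.559 1.01
v 2.91 -0.028 -0.287
v 3.21 -1.479 1.129
v 2.69 -0.009 -0.221
v 2.99 -1.46 1.195
v 2.465 -0.053 -0.219
v 2.765 -1.505 1.198
v 2.267 -0.154 -0.28
v 2.567 -1.605 1.136
v 2.128 -0.296 -0.396
v 2.427 -1.747 1.02
v 2.068 -0.457 -0.549
v 2.368 -1.909 0.868
v 2.097 -0.614 -0.715
v 2.397 -2.065 0.701
v 2.21 -0.741 -0.87
v 2.51 -2.193 0.547
v 2.39 -0.821 -0.989
v 2.69 -2.272 0.427
v 2.61 -0.84 -1.055
v 2.91 -2.291 0.361
v 2.835 -0.795 -1.058
v 3.135 -2.247 0.359
v 3.033 -0.695 -0.996
v 3.333 -2.146 0.42
v 2.916 3.465 2.525
v 3.253 3.716 2.995
v 1.824 3.415 3.335
v 3.036 4.05 2.723
v 2.749 4.042 2.336
v 2.56 3.696 2.059
v 2.579 3.214 2.056
v 2.795 2.879 2.327
v 3.082 2.887 2.714
v 3.272 3.234 2.991
v 1.629 0.967 1.278
v 2.333 1.854 1.045
v 2.167 0.126 -0.305
v 2.871 1.013 -0.538
v 3.108 0.302 0.343
v 2.775 0.822 1.322
v 1.725 1.158 -0.582
v 1.392 1.678 0.397
v 2.392 1.973 -0.104
v 3.247 1.444 0.468
v 1.253 0.536 0.272
v 2.108 0.007 0.844
v 1.934 1.484 1.3
v 2.566 0.496 -0.56
v 2.705 0.078 -0.043
v 3.119 0.599 -0.179
v 2.194 0.877 1.463
v 2.608 1.399 1.326
v 3.063 0.487 0.914
v 1.892 0.581 -0.586
v 2.306 1.103 -0.723
v 1.381 1.381 0.919
v 1.795 1.902 0.783
v 1.437 1.493 -0.174
v 2.383 2.076 0.489
v 2.699 1.581 -0.442
v 2.025 1.666 -0.468
v 1.829 1.972 0.107
v 2.885 1.765 0.825
v 3.201 1.27 -0.106
v 3.341 0.852 0.412
v 3.145 1.158 0.987
v 2.92 1.834 0.149
v 1.299 0.71 0.846
v 1.615 0.215 -0.085
v 1.355 0.822 -0.247
v 1.159 1.128 0.328
v 1.801 0.399 1.182
v 2.117 -0.096 0.251
v 2.671 0.008 0.633
v 2.475 0.314 1.208
v 1.58 0.146 0.591
v 0.48 -2.111 0.678
v 1.316 -2.576 0.893
v 0.776 -3.073 1.917
v -0.06 -2.609 1.702
v 1.35 -2.128 1.128
v 0.81 -2.625 2.153
v 1.151 -1.675 1.243
v 0.612 -2.173 2.267
v 0.772 -1.34 1.207
v 0.233 -1.837 2.231
v 0.315 -1.211 1.028
v -0.224 -1.708 2.053
v -0.098 -1.323 0.756
v -0.637 -1.821 1.78
v -0.356 -1.647 0.463
v -0.896 -2.144 1.487
v -0.39 -2.095 0.227
v -0.93 -2.592 1.252
v -0.192 -2.547 0.113
v -0.731 -3.045 1.137
v 0.187 -2.883 0.149
v -0.352 -3.38 1.173
v 0.644 -3.012 0.327
v 0.105 -3.509 1.352
v 1.057 -2.899 0.6
v 0.518 -3.397 1.624
f 2 4 1
f 5 2 1
f 1 4 3
f 3 5 1
f 2 8 4
f 6 2 5
f 6 8 2
f 4 8 3
f 7 5 3
f 3 8 7
f 7 6 5
f 8 6 7
f 10 9 13
f 10 13 11
f 11 13 14
f 11 14 12
f 13 9 15
f 13 15 14
f 14 15 16
f 14 16 12
f 15 9 17
f 15 17 16
f 16 17 18
f 16 18 12
f 17 9 19
f 17 19 18
f 18 19 20
f 18 20 12
f 19 9 21
f 19 21 20
f 20 21 22
f 20 22 12
f 21 9 23
f 21 23 22
f 22 23 24
f 22 24 12
f 23 9 25
f 23 25 24
f 24 25 26
f 24 26 12
f 25 9 27
f 25 27 26
f 26 27 28
f 26 28 12
f 27 9 29
f 27 29 28
f 28 29 30
f 28 30 12
f 29 9 31
f 29 31 30
f 30 31 32
f 30 32 12
f 31 9 33
f 31 33 32
f 32 33 34
f 32 34 12
f 33 9 35
f 33 35 34
f 34 35 36
f 34 36 12
f 35 9 37
f 35 37 36
f 36 37 38
f 36 38 12
f 37 9 39
f 37 39 38
f 38 39 40
f 38 40 12
f 39 9 41
f 39 41 40
f 40 41 42
f 40 42 12
f 41 9 10
f 41 10 42
f 42 10 11
f 42 11 12
f 44 43 46
f 44 46 45
f 46 43 47
f 46 47 45
f 47 43 48
f 47 48 45
f 48 43 49
f 48 49 45
f 49 43 50
f 49 50 45
f 50 43 51
f 50 51 45
f 51 43 52
f 51 52 45
f 52 43 44
f 52 44 45
f 53 90 69
f 90 64 93
f 69 93 58
f 90 93 69
f 53 69 65
f 69 58 70
f 65 70 54
f 69 70 65
f 53 65 74
f 65 54 75
f 74 75 60
f 65 75 74
f 53 74 86
f 74 60 89
f 86 89 63
f 74 89 86
f 53 86 90
f 86 63 94
f 90 94 64
f 86 94 90
f 54 70 81
f 70 58 84
f 81 84 62
f 70 84 81
f 58 93 71
f 93 64 92
f 71 92 57
f 93 92 71
f 64 94 91
f 94 63 87
f 91 87 55
f 94 87 91
f 63 89 88
f 89 60 76
f 88 76 59
f 89 76 88
f 60 75 80
f 75 54 77
f 80 77 61
f 75 77 80
f 56 82 68
f 82 62 83
f 68 83 57
f 82 83 68
f 56 68 66
f 68 57 67
f 66 67 55
f 68 67 66
f 56 66 73
f 66 55 72
f 73 72 59
f 66 72 73
f 56 73 78
f 73 59 79
f 78 79 61
f 73 79 78
f 56 78 82
f 78 61 85
f 82 85 62
f 78 85 82
f 57 83 71
f 83 62 84
f 71 84 58
f 83 84 71
f 55 67 91
f 67 57 92
f 91 92 64
f 67 92 91
f 59 72 88
f 72 55 87
f 88 87 63
f 72 87 88
f 61 79 80
f 79 59 76
f 80 76 60
f 79 76 80
f 62 85 81
f 85 61 77
f 81 77 54
f 85 77 81
f 96 95 99
f 96 99 97
f 97 99 100
f 97 100 98
f 99 95 101
f 99 101 100
f 100 101 102
f 100 102 98
f 101 95 103
f 101 103 102
f 102 103 104
f 102 104 98
f 103 95 105
f 103 105 104
f 104 105 106
f 104 106 98
f 105 95 107
f 105 107 106
f 106 107 108
f 106 108 98
f 107 95 109
f 107 109 108
f 108 109 110
f 108 110 98
f 109 95 111
f 109 111 110
f 110 111 112
f 110 112 98
f 111 95 113
f 111 113 112
f 112 113 114
f 112 114 98
f 113 95 115
f 113 115 114
f 114 115 116
f 114 116 98
f 115 95 117
f 115 117 116
f 116 117 118
f 116 118 98
f 117 95 119
f 117 119 118
f 118 119 120
f 118 120 98
f 119 95 96
f 119 96 120
f 120 96 97
f 120 97 98



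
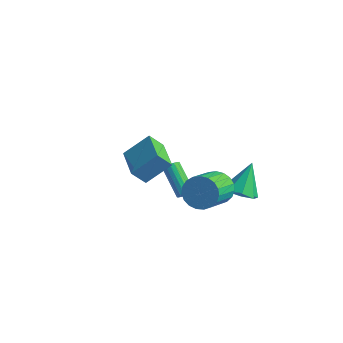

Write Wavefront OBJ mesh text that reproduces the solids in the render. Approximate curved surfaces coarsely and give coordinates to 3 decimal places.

v -0.181 3.355 -1.994
v 0.574 3.963 -2.309
v -0.339 4.445 -0.266
v -0.128 4.218 -2.534
v -0.862 3.967 -2.443
v -1.197 3.358 -2.089
v -0.937 2.746 -1.679
v -0.234 2.491 -1.454
v 0.5 2.742 -1.545
v 0.834 3.352 -1.9
v -2.34 1.515 -2.316
v -2.143 1.219 -1.964
v -3.703 1.67 -0.713
v -3.9 1.965 -1.064
v -2.046 1.433 -1.919
v -3.606 1.884 -0.668
v -2.016 1.666 -1.966
v -3.576 2.117 -0.715
v -2.06 1.864 -2.093
v -3.621 2.315 -0.842
v -2.169 1.982 -2.27
v -3.729 2.433 -1.019
v -2.316 1.993 -2.459
v -3.877 2.444 -1.208
v -2.469 1.895 -2.614
v -4.03 2.345 -1.363
v -2.593 1.709 -2.701
v -4.153 2.159 -1.45
v -2.658 1.479 -2.699
v -4.218 1.929 -1.448
v -2.651 1.257 -2.61
v -4.211 1.707 -1.359
v -2.572 1.094 -2.453
v -4.132 1.544 -1.202
v -2.44 1.028 -2.265
v -4 1.478 -1.014
v -2.285 1.073 -2.088
v -3.846 1.523 -0.837
v -0.785 2.188 -1.252
v -0.326 2.742 -0.487
v 0.244 0.966 0.457
v -0.215 0.412 -0.308
v -0.732 2.693 -0.333
v -0.162 0.918 0.611
v -1.147 2.557 -0.338
v -0.577 0.782 0.606
v -1.499 2.358 -0.501
v -0.929 0.582 0.443
v -1.728 2.128 -0.794
v -1.158 0.353 0.15
v -1.794 1.91 -1.166
v -1.224 0.134 -0.222
v -1.685 1.739 -1.553
v -1.115 -0.037 -0.609
v -1.421 1.646 -1.888
v -0.851 -0.13 -0.944
v -1.047 1.646 -2.113
v -0.477 -0.129 -1.169
v -0.627 1.74 -2.189
v -0.057 -0.035 -1.245
v -0.235 1.912 -2.103
v 0.335 0.136 -1.159
v 0.062 2.131 -1.87
v 0.632 0.356 -0.926
v 0.213 2.36 -1.53
v 0.783 0.585 -0.586
v 0.191 2.559 -1.142
v 0.761 0.784 -0.198
v 0 2.694 -0.773
v 0.57 0.919 0.171
v -0.487 -4.158 3.688
v 0.225 -3.047 4.822
v -2.146 -3.115 3.707
v -1.434 -2.004 4.841
v -0.106 -3.536 2.839
v 0.606 -2.425 3.973
v -1.765 -2.493 2.858
v -1.053 -1.382 3.992
f 2 1 4
f 2 4 3
f 4 1 5
f 4 5 3
f 5 1 6
f 5 6 3
f 6 1 7
f 6 7 3
f 7 1 8
f 7 8 3
f 8 1 9
f 8 9 3
f 9 1 10
f 9 10 3
f 10 1 2
f 10 2 3
f 12 11 15
f 12 15 13
f 13 15 16
f 13 16 14
f 15 11 17
f 15 17 16
f 16 17 18
f 16 18 14
f 17 11 19
f 17 19 18
f 18 19 20
f 18 20 14
f 19 11 21
f 19 21 20
f 20 21 22
f 20 22 14
f 21 11 23
f 21 23 22
f 22 23 24
f 22 24 14
f 23 11 25
f 23 25 24
f 24 25 26
f 24 26 14
f 25 11 27
f 25 27 26
f 26 27 28
f 26 28 14
f 27 11 29
f 27 29 28
f 28 29 30
f 28 30 14
f 29 11 31
f 29 31 30
f 30 31 32
f 30 32 14
f 31 11 33
f 31 33 32
f 32 33 34
f 32 34 14
f 33 11 35
f 33 35 34
f 34 35 36
f 34 36 14
f 35 11 37
f 35 37 36
f 36 37 38
f 36 38 14
f 37 11 12
f 37 12 38
f 38 12 13
f 38 13 14
f 40 39 43
f 40 43 41
f 41 43 44
f 41 44 42
f 43 39 45
f 43 45 44
f 44 45 46
f 44 46 42
f 45 39 47
f 45 47 46
f 46 47 48
f 46 48 42
f 47 39 49
f 47 49 48
f 48 49 50
f 48 50 42
f 49 39 51
f 49 51 50
f 50 51 52
f 50 52 42
f 51 39 53
f 51 53 52
f 52 53 54
f 52 54 42
f 53 39 55
f 53 55 54
f 54 55 56
f 54 56 42
f 55 39 57
f 55 57 56
f 56 57 58
f 56 58 42
f 57 39 59
f 57 59 58
f 58 59 60
f 58 60 42
f 59 39 61
f 59 61 60
f 60 61 62
f 60 62 42
f 61 39 63
f 61 63 62
f 62 63 64
f 62 64 42
f 63 39 65
f 63 65 64
f 64 65 66
f 64 66 42
f 65 39 67
f 65 67 66
f 66 67 68
f 66 68 42
f 67 39 69
f 67 69 68
f 68 69 70
f 68 70 42
f 69 39 40
f 69 40 70
f 70 40 41
f 70 41 42
f 72 74 71
f 75 72 71
f 71 74 73
f 73 75 71
f 72 78 74
f 76 72 75
f 76 78 72
f 74 78 73
f 77 75 73
f 73 78 77
f 77 76 75
f 78 76 77



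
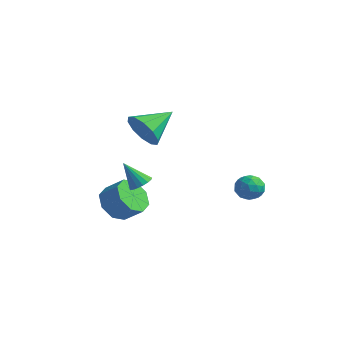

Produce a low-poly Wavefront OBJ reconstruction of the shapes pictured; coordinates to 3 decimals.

v 3.595 4.668 -1.208
v 4.102 4.082 -1.062
v 2.718 3.818 -1.578
v 3.225 3.232 -1.432
v 2.923 3.65 -0.835
v 3.465 4.175 -0.607
v 3.355 3.725 -2.033
v 3.897 4.25 -1.805
v 3.953 3.499 -1.572
v 3.687 3.452 -0.832
v 3.133 4.448 -1.808
v 2.867 4.401 -1.068
v 3.926 4.45 -1.103
v 2.894 3.45 -1.537
v 2.717 3.696 -1.186
v 3.015 3.351 -1.101
v 3.551 4.504 -0.835
v 3.849 4.16 -0.749
v 3.156 3.906 -0.616
v 2.971 3.74 -1.891
v 3.269 3.396 -1.805
v 3.805 4.549 -1.539
v 4.103 4.204 -1.454
v 3.664 3.994 -2.024
v 4.136 3.762 -1.317
v 3.621 3.263 -1.534
v 3.697 3.553 -1.888
v 4.016 3.861 -1.753
v 3.979 3.735 -0.882
v 3.464 3.235 -1.099
v 3.286 3.481 -0.748
v 3.605 3.79 -0.614
v 3.892 3.392 -1.181
v 3.356 4.665 -1.541
v 2.841 4.165 -1.758
v 3.215 4.11 -2.026
v 3.534 4.419 -1.892
v 3.199 4.637 -1.106
v 2.684 4.138 -1.323
v 2.804 4.039 -0.887
v 3.123 4.347 -0.752
v 2.928 4.508 -1.459
v -0.028 0.209 2.802
v 0.711 0.381 2.048
v 0.348 1.911 3.558
v 0.133 0.609 1.822
v -0.507 0.684 1.971
v -0.964 0.578 2.437
v -1.064 0.331 3.042
v -0.768 0.038 3.556
v -0.189 -0.191 3.781
v 0.451 -0.266 3.632
v 0.908 -0.16 3.166
v 1.007 0.087 2.561
v -2.663 1.13 -3.379
v -2.23 1.8 -4.122
v -1.264 2.06 -3.323
v -1.697 1.39 -2.581
v -2.759 2.191 -3.609
v -1.793 2.451 -2.81
v -3.232 1.961 -2.961
v -2.266 2.22 -2.163
v -3.372 1.243 -2.559
v -2.406 1.503 -1.76
v -3.096 0.46 -2.637
v -2.13 0.72 -1.838
v -2.567 0.069 -3.15
v -1.601 0.329 -2.351
v -2.094 0.3 -3.797
v -1.128 0.559 -2.999
v -1.954 1.017 -4.2
v -0.988 1.277 -3.401
v -0.166 0.203 -0.757
v 0.373 0.104 -0.445
v -0.954 -0.143 0.497
v 0.316 0.396 -0.4
v 0.149 0.645 -0.437
v -0.09 0.792 -0.546
v -0.347 0.804 -0.704
v -0.562 0.678 -0.874
v -0.686 0.444 -1.017
v -0.692 0.154 -1.1
v -0.576 -0.125 -1.105
v -0.367 -0.328 -1.029
v -0.112 -0.41 -0.892
v 0.131 -0.352 -0.723
v 0.306 -0.166 -0.562
f 1 38 17
f 38 12 41
f 17 41 6
f 38 41 17
f 1 17 13
f 17 6 18
f 13 18 2
f 17 18 13
f 1 13 22
f 13 2 23
f 22 23 8
f 13 23 22
f 1 22 34
f 22 8 37
f 34 37 11
f 22 37 34
f 1 34 38
f 34 11 42
f 38 42 12
f 34 42 38
f 2 18 29
f 18 6 32
f 29 32 10
f 18 32 29
f 6 41 19
f 41 12 40
f 19 40 5
f 41 40 19
f 12 42 39
f 42 11 35
f 39 35 3
f 42 35 39
f 11 37 36
f 37 8 24
f 36 24 7
f 37 24 36
f 8 23 28
f 23 2 25
f 28 25 9
f 23 25 28
f 4 30 16
f 30 10 31
f 16 31 5
f 30 31 16
f 4 16 14
f 16 5 15
f 14 15 3
f 16 15 14
f 4 14 21
f 14 3 20
f 21 20 7
f 14 20 21
f 4 21 26
f 21 7 27
f 26 27 9
f 21 27 26
f 4 26 30
f 26 9 33
f 30 33 10
f 26 33 30
f 5 31 19
f 31 10 32
f 19 32 6
f 31 32 19
f 3 15 39
f 15 5 40
f 39 40 12
f 15 40 39
f 7 20 36
f 20 3 35
f 36 35 11
f 20 35 36
f 9 27 28
f 27 7 24
f 28 24 8
f 27 24 28
f 10 33 29
f 33 9 25
f 29 25 2
f 33 25 29
f 44 43 46
f 44 46 45
f 46 43 47
f 46 47 45
f 47 43 48
f 47 48 45
f 48 43 49
f 48 49 45
f 49 43 50
f 49 50 45
f 50 43 51
f 50 51 45
f 51 43 52
f 51 52 45
f 52 43 53
f 52 53 45
f 53 43 54
f 53 54 45
f 54 43 44
f 54 44 45
f 56 55 59
f 56 59 57
f 57 59 60
f 57 60 58
f 59 55 61
f 59 61 60
f 60 61 62
f 60 62 58
f 61 55 63
f 61 63 62
f 62 63 64
f 62 64 58
f 63 55 65
f 63 65 64
f 64 65 66
f 64 66 58
f 65 55 67
f 65 67 66
f 66 67 68
f 66 68 58
f 67 55 69
f 67 69 68
f 68 69 70
f 68 70 58
f 69 55 71
f 69 71 70
f 70 71 72
f 70 72 58
f 71 55 56
f 71 56 72
f 72 56 57
f 72 57 58
f 74 73 76
f 74 76 75
f 76 73 77
f 76 77 75
f 77 73 78
f 77 78 75
f 78 73 79
f 78 79 75
f 79 73 80
f 79 80 75
f 80 73 81
f 80 81 75
f 81 73 82
f 81 82 75
f 82 73 83
f 82 83 75
f 83 73 84
f 83 84 75
f 84 73 85
f 84 85 75
f 85 73 86
f 85 86 75
f 86 73 87
f 86 87 75
f 87 73 74
f 87 74 75



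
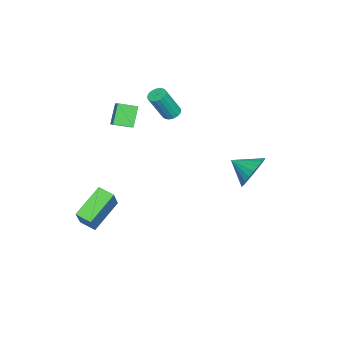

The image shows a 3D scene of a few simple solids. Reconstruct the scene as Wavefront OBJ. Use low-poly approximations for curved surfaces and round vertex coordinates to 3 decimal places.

v -3.483 -3.55 1.696
v -2.557 -3.097 2.367
v -3.783 -2.583 1.458
v -2.857 -2.13 2.129
v -2.703 -3.57 0.631
v -1.777 -3.117 1.302
v -3.003 -2.603 0.393
v -2.077 -2.15 1.064
v -1.639 4.172 -0.811
v -1.164 4.507 0.064
v -1.821 2.968 -0.249
v -1.555 4.603 0.143
v -1.958 4.634 0.077
v -2.312 4.594 -0.125
v -2.564 4.489 -0.43
v -2.676 4.337 -0.794
v -2.629 4.159 -1.16
v -2.431 3.983 -1.473
v -2.113 3.836 -1.685
v -1.723 3.74 -1.764
v -1.32 3.709 -1.698
v -0.965 3.749 -1.497
v -0.713 3.854 -1.191
v -0.602 4.006 -0.827
v -0.649 4.184 -0.461
v -0.846 4.36 -0.148
v -4.126 -0.748 1.107
v -3.867 -1.141 0.863
v -3.254 -1.745 2.49
v -3.514 -1.352 2.733
v -3.698 -0.952 0.87
v -3.086 -1.555 2.497
v -3.627 -0.716 0.931
v -3.015 -1.319 2.558
v -3.671 -0.488 1.032
v -3.059 -1.091 2.659
v -3.819 -0.319 1.15
v -3.207 -0.922 2.777
v -4.037 -0.248 1.258
v -3.425 -0.852 2.885
v -4.276 -0.293 1.332
v -3.664 -0.896 2.959
v -4.48 -0.441 1.354
v -3.868 -1.045 2.981
v -4.604 -0.66 1.319
v -3.991 -1.263 2.946
v -4.617 -0.899 1.235
v -4.005 -1.503 2.862
v -4.519 -1.104 1.122
v -3.907 -1.707 2.749
v -4.33 -1.227 1.006
v -3.718 -1.83 2.633
v -4.095 -1.24 0.912
v -3.483 -1.844 2.539
v 0.619 -2.924 -2.378
v 1.82 -2.721 -0.868
v 0.814 -2.098 -2.644
v 2.016 -1.895 -1.134
v 2.104 -3.625 -3.466
v 3.306 -3.422 -1.956
v 2.3 -2.799 -3.732
v 3.501 -2.596 -2.222
f 2 4 1
f 5 2 1
f 1 4 3
f 3 5 1
f 2 8 4
f 6 2 5
f 6 8 2
f 4 8 3
f 7 5 3
f 3 8 7
f 7 6 5
f 8 6 7
f 10 9 12
f 10 12 11
f 12 9 13
f 12 13 11
f 13 9 14
f 13 14 11
f 14 9 15
f 14 15 11
f 15 9 16
f 15 16 11
f 16 9 17
f 16 17 11
f 17 9 18
f 17 18 11
f 18 9 19
f 18 19 11
f 19 9 20
f 19 20 11
f 20 9 21
f 20 21 11
f 21 9 22
f 21 22 11
f 22 9 23
f 22 23 11
f 23 9 24
f 23 24 11
f 24 9 25
f 24 25 11
f 25 9 26
f 25 26 11
f 26 9 10
f 26 10 11
f 28 27 31
f 28 31 29
f 29 31 32
f 29 32 30
f 31 27 33
f 31 33 32
f 32 33 34
f 32 34 30
f 33 27 35
f 33 35 34
f 34 35 36
f 34 36 30
f 35 27 37
f 35 37 36
f 36 37 38
f 36 38 30
f 37 27 39
f 37 39 38
f 38 39 40
f 38 40 30
f 39 27 41
f 39 41 40
f 40 41 42
f 40 42 30
f 41 27 43
f 41 43 42
f 42 43 44
f 42 44 30
f 43 27 45
f 43 45 44
f 44 45 46
f 44 46 30
f 45 27 47
f 45 47 46
f 46 47 48
f 46 48 30
f 47 27 49
f 47 49 48
f 48 49 50
f 48 50 30
f 49 27 51
f 49 51 50
f 50 51 52
f 50 52 30
f 51 27 53
f 51 53 52
f 52 53 54
f 52 54 30
f 53 27 28
f 53 28 54
f 54 28 29
f 54 29 30
f 56 58 55
f 59 56 55
f 55 58 57
f 57 59 55
f 56 62 58
f 60 56 59
f 60 62 56
f 58 62 57
f 61 59 57
f 57 62 61
f 61 60 59
f 62 60 61



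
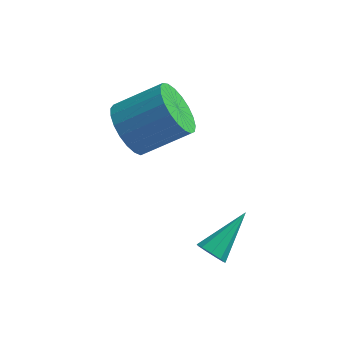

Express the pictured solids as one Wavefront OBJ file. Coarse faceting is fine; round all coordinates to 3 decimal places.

v 0.987 -0.932 0.397
v 1.381 -1.292 0.599
v 1.793 0.492 1.363
v 1.504 -1.134 0.264
v 1.385 -0.882 -0.009
v 1.08 -0.653 -0.091
v 0.732 -0.555 0.054
v 0.503 -0.634 0.36
v 0.501 -0.852 0.684
v 0.727 -1.107 0.873
v 1.074 -1.281 0.839
v -2.468 1.886 3.404
v -1.896 1.966 2.492
v -0.359 2.514 3.504
v -0.932 2.434 4.416
v -2.068 2.379 2.53
v -0.532 2.927 3.542
v -2.31 2.706 2.719
v -0.774 3.255 3.732
v -2.579 2.892 3.027
v -1.043 3.44 4.04
v -2.829 2.903 3.4
v -1.293 3.452 4.413
v -3.017 2.739 3.774
v -1.48 3.288 4.786
v -3.109 2.427 4.083
v -1.573 2.976 5.096
v -3.091 2.022 4.275
v -1.555 2.571 5.288
v -2.965 1.593 4.317
v -1.429 2.141 5.329
v -2.753 1.214 4.2
v -1.217 1.763 5.213
v -2.492 0.952 3.946
v -0.956 1.501 4.958
v -2.227 0.851 3.598
v -0.69 1.4 4.61
v -2.003 0.929 3.217
v -0.467 1.478 4.229
v -1.86 1.172 2.867
v -0.324 1.721 3.88
v -1.822 1.539 2.611
v -0.286 2.088 3.623
f 2 1 4
f 2 4 3
f 4 1 5
f 4 5 3
f 5 1 6
f 5 6 3
f 6 1 7
f 6 7 3
f 7 1 8
f 7 8 3
f 8 1 9
f 8 9 3
f 9 1 10
f 9 10 3
f 10 1 11
f 10 11 3
f 11 1 2
f 11 2 3
f 13 12 16
f 13 16 14
f 14 16 17
f 14 17 15
f 16 12 18
f 16 18 17
f 17 18 19
f 17 19 15
f 18 12 20
f 18 20 19
f 19 20 21
f 19 21 15
f 20 12 22
f 20 22 21
f 21 22 23
f 21 23 15
f 22 12 24
f 22 24 23
f 23 24 25
f 23 25 15
f 24 12 26
f 24 26 25
f 25 26 27
f 25 27 15
f 26 12 28
f 26 28 27
f 27 28 29
f 27 29 15
f 28 12 30
f 28 30 29
f 29 30 31
f 29 31 15
f 30 12 32
f 30 32 31
f 31 32 33
f 31 33 15
f 32 12 34
f 32 34 33
f 33 34 35
f 33 35 15
f 34 12 36
f 34 36 35
f 35 36 37
f 35 37 15
f 36 12 38
f 36 38 37
f 37 38 39
f 37 39 15
f 38 12 40
f 38 40 39
f 39 40 41
f 39 41 15
f 40 12 42
f 40 42 41
f 41 42 43
f 41 43 15
f 42 12 13
f 42 13 43
f 43 13 14
f 43 14 15



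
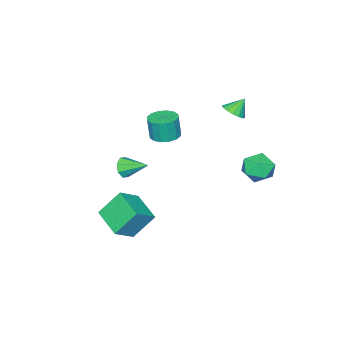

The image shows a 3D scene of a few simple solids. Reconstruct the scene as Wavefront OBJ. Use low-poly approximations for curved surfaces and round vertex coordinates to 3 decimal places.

v -2.158 1.594 3.462
v -1.774 2.259 3.513
v -2.782 1.886 4.358
v -2.083 2.337 3.273
v -2.412 2.215 3.084
v -2.673 1.927 2.996
v -2.796 1.55 3.033
v -2.748 1.184 3.185
v -2.543 0.929 3.411
v -2.234 0.852 3.651
v -1.905 0.973 3.84
v -1.644 1.261 3.928
v -1.521 1.639 3.891
v -1.568 2.004 3.739
v -1.772 3.75 0.289
v -1.233 3.264 -0.557
v -3.347 3.416 -0.523
v -2.808 2.93 -1.369
v -2.827 2.443 -0.366
v -1.853 2.649 0.135
v -2.727 4.031 -1.215
v -1.753 4.237 -0.714
v -1.823 3.438 -1.487
v -1.885 2.456 -0.962
v -2.695 4.224 -0.118
v -2.757 3.242 0.407
v 2.05 -1.878 -2.994
v 3.352 -2.088 -2.071
v 2.729 -0.031 -3.533
v 4.032 -0.241 -2.61
v 3.008 -2.679 -4.53
v 4.311 -2.889 -3.607
v 3.688 -0.832 -5.069
v 4.99 -1.042 -4.146
v -2.077 -3.34 -0.605
v -1.547 -2.566 -0.542
v -1.494 -2.725 0.968
v -2.023 -3.5 0.905
v -2.006 -2.408 -0.51
v -1.953 -2.567 1.001
v -2.484 -2.5 -0.503
v -2.431 -2.659 1.008
v -2.853 -2.816 -0.523
v -2.8 -2.976 0.988
v -3.013 -3.274 -0.565
v -2.96 -3.433 0.945
v -2.923 -3.749 -0.619
v -2.87 -3.908 0.892
v -2.606 -4.115 -0.668
v -2.553 -4.274 0.842
v -2.147 -4.273 -0.701
v -2.094 -4.432 0.81
v -1.669 -4.181 -0.708
v -1.616 -4.34 0.803
v -1.3 -3.864 -0.688
v -1.247 -4.024 0.823
v -1.14 -3.407 -0.645
v -1.087 -3.566 0.865
v -1.23 -2.932 -0.592
v -1.177 -3.091 0.919
v 2.619 -2.402 -0.469
v 3.132 -2.486 0.057
v 2.221 -0.958 0.149
v 3.336 -2.231 -0.406
v 3.12 -2.077 -0.906
v 2.61 -2.113 -1.15
v 2.105 -2.318 -0.995
v 1.902 -2.572 -0.532
v 2.118 -2.727 -0.032
v 2.628 -2.691 0.212
f 2 1 4
f 2 4 3
f 4 1 5
f 4 5 3
f 5 1 6
f 5 6 3
f 6 1 7
f 6 7 3
f 7 1 8
f 7 8 3
f 8 1 9
f 8 9 3
f 9 1 10
f 9 10 3
f 10 1 11
f 10 11 3
f 11 1 12
f 11 12 3
f 12 1 13
f 12 13 3
f 13 1 14
f 13 14 3
f 14 1 2
f 14 2 3
f 15 26 20
f 15 20 16
f 15 16 22
f 15 22 25
f 15 25 26
f 16 20 24
f 20 26 19
f 26 25 17
f 25 22 21
f 22 16 23
f 18 24 19
f 18 19 17
f 18 17 21
f 18 21 23
f 18 23 24
f 19 24 20
f 17 19 26
f 21 17 25
f 23 21 22
f 24 23 16
f 28 30 27
f 31 28 27
f 27 30 29
f 29 31 27
f 28 34 30
f 32 28 31
f 32 34 28
f 30 34 29
f 33 31 29
f 29 34 33
f 33 32 31
f 34 32 33
f 36 35 39
f 36 39 37
f 37 39 40
f 37 40 38
f 39 35 41
f 39 41 40
f 40 41 42
f 40 42 38
f 41 35 43
f 41 43 42
f 42 43 44
f 42 44 38
f 43 35 45
f 43 45 44
f 44 45 46
f 44 46 38
f 45 35 47
f 45 47 46
f 46 47 48
f 46 48 38
f 47 35 49
f 47 49 48
f 48 49 50
f 48 50 38
f 49 35 51
f 49 51 50
f 50 51 52
f 50 52 38
f 51 35 53
f 51 53 52
f 52 53 54
f 52 54 38
f 53 35 55
f 53 55 54
f 54 55 56
f 54 56 38
f 55 35 57
f 55 57 56
f 56 57 58
f 56 58 38
f 57 35 59
f 57 59 58
f 58 59 60
f 58 60 38
f 59 35 36
f 59 36 60
f 60 36 37
f 60 37 38
f 62 61 64
f 62 64 63
f 64 61 65
f 64 65 63
f 65 61 66
f 65 66 63
f 66 61 67
f 66 67 63
f 67 61 68
f 67 68 63
f 68 61 69
f 68 69 63
f 69 61 70
f 69 70 63
f 70 61 62
f 70 62 63



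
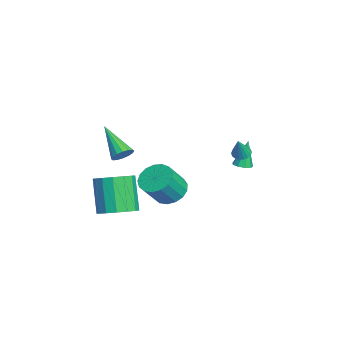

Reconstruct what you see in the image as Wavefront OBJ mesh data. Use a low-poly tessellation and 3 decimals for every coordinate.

v 2.971 -2.873 2.26
v 3.233 -2.609 2.731
v 1.569 -3.687 3.5
v 3.024 -2.403 2.629
v 2.8 -2.323 2.429
v 2.623 -2.391 2.183
v 2.538 -2.587 1.959
v 2.569 -2.861 1.815
v 2.708 -3.138 1.79
v 2.918 -3.343 1.892
v 3.141 -3.423 2.092
v 3.319 -3.356 2.337
v 3.403 -3.159 2.562
v 3.372 -2.886 2.706
v 0.105 3.091 0.605
v 0.407 2.743 0.384
v 0.655 2.849 1.735
v 0.528 2.934 0.366
v 0.566 3.156 0.395
v 0.512 3.365 0.466
v 0.378 3.52 0.564
v 0.19 3.589 0.67
v -0.015 3.56 0.763
v -0.196 3.438 0.825
v -0.317 3.247 0.843
v -0.355 3.025 0.814
v -0.301 2.816 0.744
v -0.167 2.661 0.646
v 0.021 2.592 0.539
v 0.226 2.621 0.446
v 2.713 -3.134 -1.834
v 3.506 -2.7 -1.34
v 2.441 -2.833 0.488
v 1.647 -3.266 -0.006
v 3.197 -2.292 -1.49
v 2.132 -2.425 0.338
v 2.759 -2.11 -1.733
v 1.694 -2.242 0.095
v 2.308 -2.201 -2.002
v 1.243 -2.334 -0.174
v 1.966 -2.543 -2.226
v 0.9 -2.676 -0.398
v 1.823 -3.043 -2.346
v 0.758 -3.176 -0.518
v 1.919 -3.567 -2.328
v 0.854 -3.7 -0.5
v 2.228 -3.975 -2.178
v 1.163 -4.108 -0.35
v 2.666 -4.158 -1.935
v 1.601 -4.29 -0.107
v 3.117 -4.066 -1.666
v 2.052 -4.199 0.162
v 3.46 -3.724 -1.442
v 2.394 -3.857 0.386
v 3.602 -3.224 -1.322
v 2.537 -3.357 0.506
v -2.608 3.451 -1.818
v -2.081 3.525 -1.724
v -2.932 3.769 -0.242
v -2.239 3.845 -1.821
v -2.569 3.98 -1.917
v -2.917 3.867 -1.966
v -3.121 3.56 -1.946
v -3.084 3.201 -1.866
v -2.824 2.959 -1.763
v -2.463 2.947 -1.686
v -2.17 3.171 -1.671
v -2.178 -0.288 -3.281
v -1.379 0.308 -3.351
v -0.662 -0.495 -2.009
v -1.462 -1.092 -1.939
v -1.671 0.543 -3.054
v -0.955 -0.26 -1.712
v -2.08 0.588 -2.809
v -1.364 -0.215 -1.467
v -2.511 0.431 -2.672
v -1.795 -0.372 -1.33
v -2.866 0.11 -2.675
v -2.15 -0.693 -1.333
v -3.064 -0.302 -2.816
v -2.347 -1.105 -1.474
v -3.058 -0.711 -3.064
v -2.342 -1.515 -1.722
v -2.851 -1.024 -3.362
v -2.134 -1.827 -2.02
v -2.49 -1.168 -3.641
v -1.773 -1.971 -2.299
v -2.057 -1.11 -3.837
v -1.341 -1.913 -2.496
v -1.652 -0.865 -3.907
v -0.936 -1.668 -2.565
v -1.368 -0.487 -3.832
v -0.651 -1.29 -2.491
v -1.269 -0.064 -3.632
v -0.553 -0.867 -2.29
f 2 1 4
f 2 4 3
f 4 1 5
f 4 5 3
f 5 1 6
f 5 6 3
f 6 1 7
f 6 7 3
f 7 1 8
f 7 8 3
f 8 1 9
f 8 9 3
f 9 1 10
f 9 10 3
f 10 1 11
f 10 11 3
f 11 1 12
f 11 12 3
f 12 1 13
f 12 13 3
f 13 1 14
f 13 14 3
f 14 1 2
f 14 2 3
f 16 15 18
f 16 18 17
f 18 15 19
f 18 19 17
f 19 15 20
f 19 20 17
f 20 15 21
f 20 21 17
f 21 15 22
f 21 22 17
f 22 15 23
f 22 23 17
f 23 15 24
f 23 24 17
f 24 15 25
f 24 25 17
f 25 15 26
f 25 26 17
f 26 15 27
f 26 27 17
f 27 15 28
f 27 28 17
f 28 15 29
f 28 29 17
f 29 15 30
f 29 30 17
f 30 15 16
f 30 16 17
f 32 31 35
f 32 35 33
f 33 35 36
f 33 36 34
f 35 31 37
f 35 37 36
f 36 37 38
f 36 38 34
f 37 31 39
f 37 39 38
f 38 39 40
f 38 40 34
f 39 31 41
f 39 41 40
f 40 41 42
f 40 42 34
f 41 31 43
f 41 43 42
f 42 43 44
f 42 44 34
f 43 31 45
f 43 45 44
f 44 45 46
f 44 46 34
f 45 31 47
f 45 47 46
f 46 47 48
f 46 48 34
f 47 31 49
f 47 49 48
f 48 49 50
f 48 50 34
f 49 31 51
f 49 51 50
f 50 51 52
f 50 52 34
f 51 31 53
f 51 53 52
f 52 53 54
f 52 54 34
f 53 31 55
f 53 55 54
f 54 55 56
f 54 56 34
f 55 31 32
f 55 32 56
f 56 32 33
f 56 33 34
f 58 57 60
f 58 60 59
f 60 57 61
f 60 61 59
f 61 57 62
f 61 62 59
f 62 57 63
f 62 63 59
f 63 57 64
f 63 64 59
f 64 57 65
f 64 65 59
f 65 57 66
f 65 66 59
f 66 57 67
f 66 67 59
f 67 57 58
f 67 58 59
f 69 68 72
f 69 72 70
f 70 72 73
f 70 73 71
f 72 68 74
f 72 74 73
f 73 74 75
f 73 75 71
f 74 68 76
f 74 76 75
f 75 76 77
f 75 77 71
f 76 68 78
f 76 78 77
f 77 78 79
f 77 79 71
f 78 68 80
f 78 80 79
f 79 80 81
f 79 81 71
f 80 68 82
f 80 82 81
f 81 82 83
f 81 83 71
f 82 68 84
f 82 84 83
f 83 84 85
f 83 85 71
f 84 68 86
f 84 86 85
f 85 86 87
f 85 87 71
f 86 68 88
f 86 88 87
f 87 88 89
f 87 89 71
f 88 68 90
f 88 90 89
f 89 90 91
f 89 91 71
f 90 68 92
f 90 92 91
f 91 92 93
f 91 93 71
f 92 68 94
f 92 94 93
f 93 94 95
f 93 95 71
f 94 68 69
f 94 69 95
f 95 69 70
f 95 70 71



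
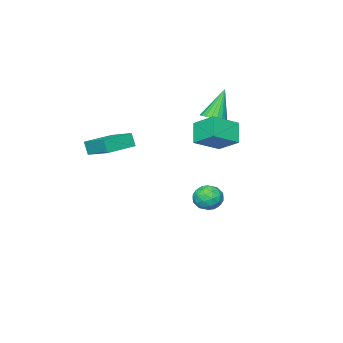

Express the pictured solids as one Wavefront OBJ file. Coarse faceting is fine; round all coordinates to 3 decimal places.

v -2.422 -1.811 -2.031
v -1.578 -1.909 -2.173
v -2.702 -2.571 -3.167
v -1.858 -2.669 -3.309
v -2.229 -3.054 -2.633
v -2.055 -2.585 -1.931
v -2.225 -1.895 -3.409
v -2.051 -1.426 -2.707
v -1.455 -1.962 -3.025
v -1.458 -2.678 -2.545
v -2.822 -1.802 -2.795
v -2.825 -2.518 -2.315
v -1.975 -1.793 -2.002
v -2.305 -2.687 -3.338
v -2.523 -2.913 -2.94
v -2.026 -2.971 -3.024
v -2.256 -2.19 -1.86
v -1.76 -2.248 -1.944
v -2.142 -2.921 -2.213
v -2.52 -2.232 -3.396
v -2.024 -2.29 -3.48
v -2.254 -1.509 -2.316
v -1.757 -1.567 -2.4
v -2.138 -1.559 -3.127
v -1.407 -1.882 -2.587
v -1.572 -2.329 -3.254
v -1.787 -1.874 -3.313
v -1.686 -1.598 -2.901
v -1.409 -2.303 -2.305
v -1.573 -2.75 -2.972
v -1.791 -2.976 -2.575
v -1.689 -2.7 -2.162
v -1.337 -2.334 -2.805
v -2.707 -1.73 -2.368
v -2.871 -2.177 -3.035
v -2.591 -1.78 -3.178
v -2.489 -1.504 -2.765
v -2.708 -2.151 -2.086
v -2.873 -2.598 -2.753
v -2.594 -2.882 -2.439
v -2.493 -2.606 -2.027
v -2.943 -2.146 -2.535
v 3.013 -3.627 2.033
v 2.983 -3.921 2.798
v 3.1 -2.165 2.598
v 3.071 -2.459 3.363
v 4.769 -3.741 2.057
v 4.74 -4.035 2.822
v 4.857 -2.279 2.622
v 4.827 -2.573 3.387
v -2.497 -2.243 2.844
v -2.006 -2.728 3.081
v -3.403 -2.297 4.616
v -1.875 -2.465 3.156
v -1.852 -2.163 3.177
v -1.941 -1.875 3.14
v -2.125 -1.65 3.053
v -2.374 -1.528 2.929
v -2.645 -1.53 2.791
v -2.889 -1.655 2.662
v -3.066 -1.882 2.564
v -3.145 -2.171 2.515
v -3.111 -2.472 2.523
v -2.972 -2.734 2.587
v -2.75 -2.911 2.695
v -2.484 -2.973 2.829
v -2.221 -2.908 2.965
v -1.942 -1.344 2.467
v -0.509 -1.736 3.208
v -2.005 -0.082 3.257
v -0.572 -0.475 3.998
v -1.268 -0.705 1.502
v 0.165 -1.098 2.243
v -1.331 0.556 2.292
v 0.102 0.164 3.033
f 1 38 17
f 38 12 41
f 17 41 6
f 38 41 17
f 1 17 13
f 17 6 18
f 13 18 2
f 17 18 13
f 1 13 22
f 13 2 23
f 22 23 8
f 13 23 22
f 1 22 34
f 22 8 37
f 34 37 11
f 22 37 34
f 1 34 38
f 34 11 42
f 38 42 12
f 34 42 38
f 2 18 29
f 18 6 32
f 29 32 10
f 18 32 29
f 6 41 19
f 41 12 40
f 19 40 5
f 41 40 19
f 12 42 39
f 42 11 35
f 39 35 3
f 42 35 39
f 11 37 36
f 37 8 24
f 36 24 7
f 37 24 36
f 8 23 28
f 23 2 25
f 28 25 9
f 23 25 28
f 4 30 16
f 30 10 31
f 16 31 5
f 30 31 16
f 4 16 14
f 16 5 15
f 14 15 3
f 16 15 14
f 4 14 21
f 14 3 20
f 21 20 7
f 14 20 21
f 4 21 26
f 21 7 27
f 26 27 9
f 21 27 26
f 4 26 30
f 26 9 33
f 30 33 10
f 26 33 30
f 5 31 19
f 31 10 32
f 19 32 6
f 31 32 19
f 3 15 39
f 15 5 40
f 39 40 12
f 15 40 39
f 7 20 36
f 20 3 35
f 36 35 11
f 20 35 36
f 9 27 28
f 27 7 24
f 28 24 8
f 27 24 28
f 10 33 29
f 33 9 25
f 29 25 2
f 33 25 29
f 44 46 43
f 47 44 43
f 43 46 45
f 45 47 43
f 44 50 46
f 48 44 47
f 48 50 44
f 46 50 45
f 49 47 45
f 45 50 49
f 49 48 47
f 50 48 49
f 52 51 54
f 52 54 53
f 54 51 55
f 54 55 53
f 55 51 56
f 55 56 53
f 56 51 57
f 56 57 53
f 57 51 58
f 57 58 53
f 58 51 59
f 58 59 53
f 59 51 60
f 59 60 53
f 60 51 61
f 60 61 53
f 61 51 62
f 61 62 53
f 62 51 63
f 62 63 53
f 63 51 64
f 63 64 53
f 64 51 65
f 64 65 53
f 65 51 66
f 65 66 53
f 66 51 67
f 66 67 53
f 67 51 52
f 67 52 53
f 69 71 68
f 72 69 68
f 68 71 70
f 70 72 68
f 69 75 71
f 73 69 72
f 73 75 69
f 71 75 70
f 74 72 70
f 70 75 74
f 74 73 72
f 75 73 74

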